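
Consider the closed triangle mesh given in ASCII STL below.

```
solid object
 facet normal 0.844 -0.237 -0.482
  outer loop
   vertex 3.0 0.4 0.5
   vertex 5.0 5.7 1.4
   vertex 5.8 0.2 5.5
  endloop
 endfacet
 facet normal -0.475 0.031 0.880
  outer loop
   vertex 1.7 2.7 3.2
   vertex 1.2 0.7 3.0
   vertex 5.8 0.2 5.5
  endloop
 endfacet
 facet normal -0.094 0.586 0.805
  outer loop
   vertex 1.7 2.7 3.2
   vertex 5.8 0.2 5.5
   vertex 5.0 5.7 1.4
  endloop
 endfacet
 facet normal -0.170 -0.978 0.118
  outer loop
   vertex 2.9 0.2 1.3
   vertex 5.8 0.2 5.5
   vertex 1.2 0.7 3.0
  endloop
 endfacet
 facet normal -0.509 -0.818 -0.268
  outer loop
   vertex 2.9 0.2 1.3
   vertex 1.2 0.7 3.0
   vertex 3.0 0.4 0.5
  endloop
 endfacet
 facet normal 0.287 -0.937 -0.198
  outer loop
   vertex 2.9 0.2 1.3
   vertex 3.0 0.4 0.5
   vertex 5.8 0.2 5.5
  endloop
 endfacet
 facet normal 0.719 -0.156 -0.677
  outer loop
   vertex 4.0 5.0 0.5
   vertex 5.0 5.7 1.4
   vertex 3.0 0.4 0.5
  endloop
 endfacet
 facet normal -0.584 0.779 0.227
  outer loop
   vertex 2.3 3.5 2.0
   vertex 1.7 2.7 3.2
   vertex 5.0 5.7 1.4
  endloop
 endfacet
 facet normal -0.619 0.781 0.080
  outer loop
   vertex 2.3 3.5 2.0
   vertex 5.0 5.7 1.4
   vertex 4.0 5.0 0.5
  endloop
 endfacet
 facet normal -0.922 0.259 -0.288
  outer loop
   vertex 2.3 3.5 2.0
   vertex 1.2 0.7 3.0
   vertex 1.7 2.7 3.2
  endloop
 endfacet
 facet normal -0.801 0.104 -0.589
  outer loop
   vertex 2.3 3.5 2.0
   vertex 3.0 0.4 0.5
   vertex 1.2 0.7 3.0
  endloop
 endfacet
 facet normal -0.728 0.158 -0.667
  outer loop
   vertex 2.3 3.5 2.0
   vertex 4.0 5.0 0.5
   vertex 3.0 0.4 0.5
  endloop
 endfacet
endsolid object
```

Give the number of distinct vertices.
8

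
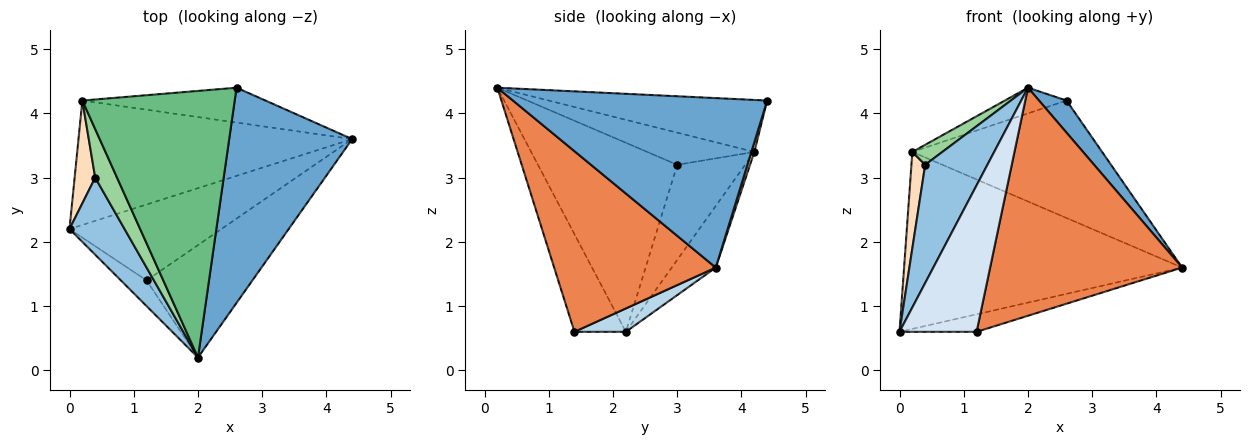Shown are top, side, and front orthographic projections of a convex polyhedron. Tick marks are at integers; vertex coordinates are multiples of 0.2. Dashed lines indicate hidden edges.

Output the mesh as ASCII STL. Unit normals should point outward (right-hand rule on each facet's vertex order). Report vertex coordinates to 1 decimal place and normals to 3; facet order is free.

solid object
 facet normal 0.806 -0.087 0.585
  outer loop
   vertex 2.6 4.4 4.2
   vertex 2.0 0.2 4.4
   vertex 4.4 3.6 1.6
  endloop
 endfacet
 facet normal -0.882 -0.394 0.257
  outer loop
   vertex 0.4 3.0 3.2
   vertex 0.0 2.2 0.6
   vertex 2.0 0.2 4.4
  endloop
 endfacet
 facet normal 0.148 0.222 -0.964
  outer loop
   vertex 1.2 1.4 0.6
   vertex 0.0 2.2 0.6
   vertex 4.4 3.6 1.6
  endloop
 endfacet
 facet normal -0.549 -0.823 -0.144
  outer loop
   vertex 1.2 1.4 0.6
   vertex 2.0 0.2 4.4
   vertex 0.0 2.2 0.6
  endloop
 endfacet
 facet normal 0.602 -0.716 -0.353
  outer loop
   vertex 1.2 1.4 0.6
   vertex 4.4 3.6 1.6
   vertex 2.0 0.2 4.4
  endloop
 endfacet
 facet normal -0.129 0.811 -0.570
  outer loop
   vertex 0.2 4.2 3.4
   vertex 4.4 3.6 1.6
   vertex 0.0 2.2 0.6
  endloop
 endfacet
 facet normal 0.015 0.959 -0.285
  outer loop
   vertex 0.2 4.2 3.4
   vertex 2.6 4.4 4.2
   vertex 4.4 3.6 1.6
  endloop
 endfacet
 facet normal -0.959 -0.194 0.207
  outer loop
   vertex 0.2 4.2 3.4
   vertex 0.0 2.2 0.6
   vertex 0.4 3.0 3.2
  endloop
 endfacet
 facet normal -0.322 0.091 0.942
  outer loop
   vertex 0.2 4.2 3.4
   vertex 2.0 0.2 4.4
   vertex 2.6 4.4 4.2
  endloop
 endfacet
 facet normal -0.806 -0.226 0.548
  outer loop
   vertex 0.2 4.2 3.4
   vertex 0.4 3.0 3.2
   vertex 2.0 0.2 4.4
  endloop
 endfacet
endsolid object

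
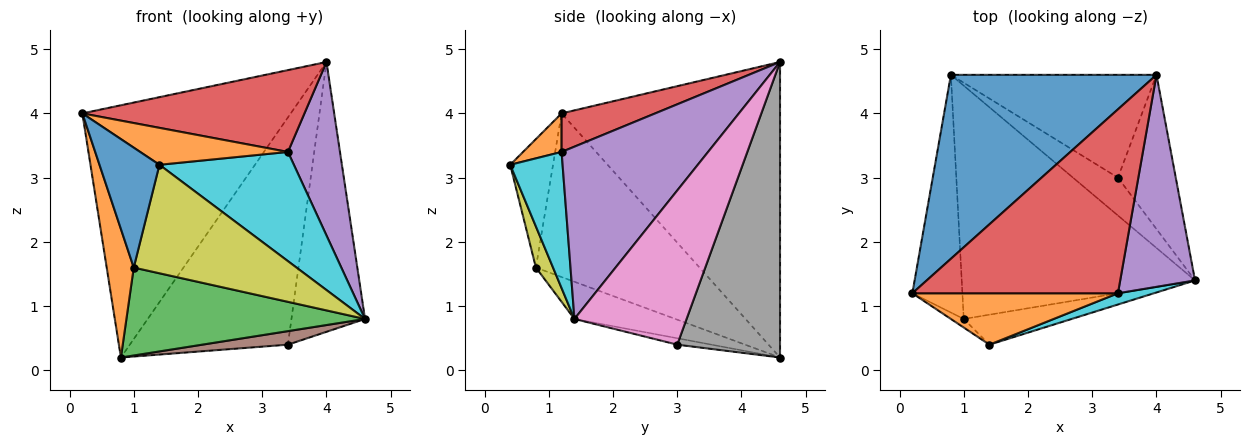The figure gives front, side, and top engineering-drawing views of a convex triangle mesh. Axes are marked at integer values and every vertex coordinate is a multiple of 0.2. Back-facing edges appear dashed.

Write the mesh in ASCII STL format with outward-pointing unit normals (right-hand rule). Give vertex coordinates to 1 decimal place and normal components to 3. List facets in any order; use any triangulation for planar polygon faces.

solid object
 facet normal -0.646 0.617 0.450
  outer loop
   vertex 4.0 4.6 4.8
   vertex 0.8 4.6 0.2
   vertex 0.2 1.2 4.0
  endloop
 endfacet
 facet normal -0.945 -0.156 -0.289
  outer loop
   vertex 1.0 0.8 1.6
   vertex 0.2 1.2 4.0
   vertex 0.8 4.6 0.2
  endloop
 endfacet
 facet normal -0.148 -0.349 -0.926
  outer loop
   vertex 1.0 0.8 1.6
   vertex 0.8 4.6 0.2
   vertex 4.6 1.4 0.8
  endloop
 endfacet
 facet normal 0.169 -0.401 0.901
  outer loop
   vertex 3.4 1.2 3.4
   vertex 4.0 4.6 4.8
   vertex 0.2 1.2 4.0
  endloop
 endfacet
 facet normal 0.872 -0.310 0.379
  outer loop
   vertex 3.4 1.2 3.4
   vertex 4.6 1.4 0.8
   vertex 4.0 4.6 4.8
  endloop
 endfacet
 facet normal -0.133 -0.333 -0.933
  outer loop
   vertex 3.4 3.0 0.4
   vertex 4.6 1.4 0.8
   vertex 0.8 4.6 0.2
  endloop
 endfacet
 facet normal 0.798 0.524 -0.299
  outer loop
   vertex 3.4 3.0 0.4
   vertex 4.0 4.6 4.8
   vertex 4.6 1.4 0.8
  endloop
 endfacet
 facet normal 0.510 0.784 -0.355
  outer loop
   vertex 3.4 3.0 0.4
   vertex 0.8 4.6 0.2
   vertex 4.0 4.6 4.8
  endloop
 endfacet
 facet normal 0.101 -0.959 -0.265
  outer loop
   vertex 1.4 0.4 3.2
   vertex 1.0 0.8 1.6
   vertex 4.6 1.4 0.8
  endloop
 endfacet
 facet normal 0.361 -0.927 0.095
  outer loop
   vertex 1.4 0.4 3.2
   vertex 4.6 1.4 0.8
   vertex 3.4 1.2 3.4
  endloop
 endfacet
 facet normal -0.580 -0.812 -0.058
  outer loop
   vertex 1.4 0.4 3.2
   vertex 0.2 1.2 4.0
   vertex 1.0 0.8 1.6
  endloop
 endfacet
 facet normal 0.151 -0.577 0.803
  outer loop
   vertex 1.4 0.4 3.2
   vertex 3.4 1.2 3.4
   vertex 0.2 1.2 4.0
  endloop
 endfacet
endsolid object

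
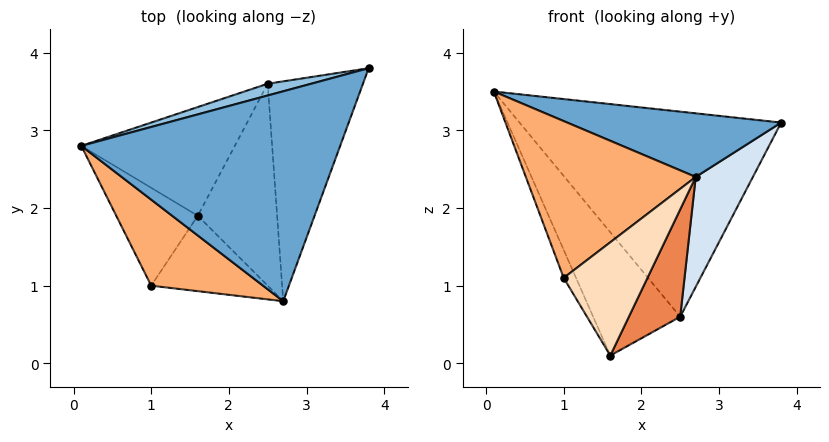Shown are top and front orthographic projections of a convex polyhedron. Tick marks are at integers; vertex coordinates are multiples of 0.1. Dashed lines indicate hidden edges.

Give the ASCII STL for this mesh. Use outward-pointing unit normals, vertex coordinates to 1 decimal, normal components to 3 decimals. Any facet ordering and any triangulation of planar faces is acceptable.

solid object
 facet normal 0.179 -0.285 0.942
  outer loop
   vertex 2.7 0.8 2.4
   vertex 3.8 3.8 3.1
   vertex 0.1 2.8 3.5
  endloop
 endfacet
 facet normal -0.255 0.965 0.055
  outer loop
   vertex 2.5 3.6 0.6
   vertex 0.1 2.8 3.5
   vertex 3.8 3.8 3.1
  endloop
 endfacet
 facet normal -0.724 0.517 -0.456
  outer loop
   vertex 2.5 3.6 0.6
   vertex 1.6 1.9 0.1
   vertex 0.1 2.8 3.5
  endloop
 endfacet
 facet normal 0.873 -0.218 -0.436
  outer loop
   vertex 2.5 3.6 0.6
   vertex 3.8 3.8 3.1
   vertex 2.7 0.8 2.4
  endloop
 endfacet
 facet normal 0.809 -0.276 -0.519
  outer loop
   vertex 2.5 3.6 0.6
   vertex 2.7 0.8 2.4
   vertex 1.6 1.9 0.1
  endloop
 endfacet
 facet normal -0.426 -0.793 0.435
  outer loop
   vertex 1.0 1.0 1.1
   vertex 2.7 0.8 2.4
   vertex 0.1 2.8 3.5
  endloop
 endfacet
 facet normal -0.896 0.122 -0.428
  outer loop
   vertex 1.0 1.0 1.1
   vertex 0.1 2.8 3.5
   vertex 1.6 1.9 0.1
  endloop
 endfacet
 facet normal 0.310 -0.792 -0.527
  outer loop
   vertex 1.0 1.0 1.1
   vertex 1.6 1.9 0.1
   vertex 2.7 0.8 2.4
  endloop
 endfacet
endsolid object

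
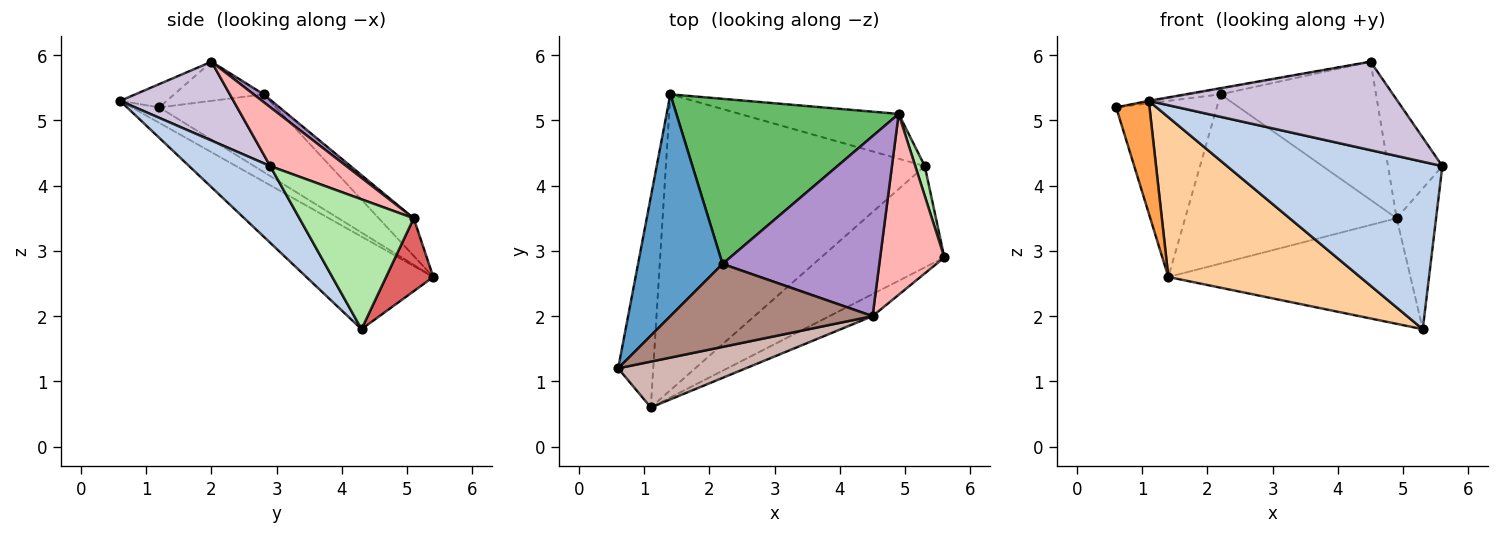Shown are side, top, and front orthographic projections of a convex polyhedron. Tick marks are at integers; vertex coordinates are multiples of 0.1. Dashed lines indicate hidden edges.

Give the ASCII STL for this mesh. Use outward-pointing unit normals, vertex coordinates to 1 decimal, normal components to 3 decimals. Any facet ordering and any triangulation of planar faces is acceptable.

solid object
 facet normal -0.584 0.505 0.636
  outer loop
   vertex 2.2 2.8 5.4
   vertex 1.4 5.4 2.6
   vertex 0.6 1.2 5.2
  endloop
 endfacet
 facet normal 0.307 -0.814 -0.493
  outer loop
   vertex 1.1 0.6 5.3
   vertex 5.3 4.3 1.8
   vertex 5.6 2.9 4.3
  endloop
 endfacet
 facet normal -0.363 -0.439 -0.822
  outer loop
   vertex 1.1 0.6 5.3
   vertex 0.6 1.2 5.2
   vertex 1.4 5.4 2.6
  endloop
 endfacet
 facet normal -0.300 -0.453 -0.839
  outer loop
   vertex 1.1 0.6 5.3
   vertex 1.4 5.4 2.6
   vertex 5.3 4.3 1.8
  endloop
 endfacet
 facet normal -0.117 0.711 0.694
  outer loop
   vertex 4.9 5.1 3.5
   vertex 1.4 5.4 2.6
   vertex 2.2 2.8 5.4
  endloop
 endfacet
 facet normal 0.943 0.325 0.069
  outer loop
   vertex 4.9 5.1 3.5
   vertex 5.6 2.9 4.3
   vertex 5.3 4.3 1.8
  endloop
 endfacet
 facet normal 0.177 0.906 -0.385
  outer loop
   vertex 4.9 5.1 3.5
   vertex 5.3 4.3 1.8
   vertex 1.4 5.4 2.6
  endloop
 endfacet
 facet normal 0.609 0.435 0.663
  outer loop
   vertex 4.5 2.0 5.9
   vertex 5.6 2.9 4.3
   vertex 4.9 5.1 3.5
  endloop
 endfacet
 facet normal 0.039 0.609 0.793
  outer loop
   vertex 4.5 2.0 5.9
   vertex 4.9 5.1 3.5
   vertex 2.2 2.8 5.4
  endloop
 endfacet
 facet normal 0.404 -0.887 -0.221
  outer loop
   vertex 4.5 2.0 5.9
   vertex 1.1 0.6 5.3
   vertex 5.6 2.9 4.3
  endloop
 endfacet
 facet normal -0.190 0.067 0.980
  outer loop
   vertex 4.5 2.0 5.9
   vertex 2.2 2.8 5.4
   vertex 0.6 1.2 5.2
  endloop
 endfacet
 facet normal -0.179 0.014 0.984
  outer loop
   vertex 4.5 2.0 5.9
   vertex 0.6 1.2 5.2
   vertex 1.1 0.6 5.3
  endloop
 endfacet
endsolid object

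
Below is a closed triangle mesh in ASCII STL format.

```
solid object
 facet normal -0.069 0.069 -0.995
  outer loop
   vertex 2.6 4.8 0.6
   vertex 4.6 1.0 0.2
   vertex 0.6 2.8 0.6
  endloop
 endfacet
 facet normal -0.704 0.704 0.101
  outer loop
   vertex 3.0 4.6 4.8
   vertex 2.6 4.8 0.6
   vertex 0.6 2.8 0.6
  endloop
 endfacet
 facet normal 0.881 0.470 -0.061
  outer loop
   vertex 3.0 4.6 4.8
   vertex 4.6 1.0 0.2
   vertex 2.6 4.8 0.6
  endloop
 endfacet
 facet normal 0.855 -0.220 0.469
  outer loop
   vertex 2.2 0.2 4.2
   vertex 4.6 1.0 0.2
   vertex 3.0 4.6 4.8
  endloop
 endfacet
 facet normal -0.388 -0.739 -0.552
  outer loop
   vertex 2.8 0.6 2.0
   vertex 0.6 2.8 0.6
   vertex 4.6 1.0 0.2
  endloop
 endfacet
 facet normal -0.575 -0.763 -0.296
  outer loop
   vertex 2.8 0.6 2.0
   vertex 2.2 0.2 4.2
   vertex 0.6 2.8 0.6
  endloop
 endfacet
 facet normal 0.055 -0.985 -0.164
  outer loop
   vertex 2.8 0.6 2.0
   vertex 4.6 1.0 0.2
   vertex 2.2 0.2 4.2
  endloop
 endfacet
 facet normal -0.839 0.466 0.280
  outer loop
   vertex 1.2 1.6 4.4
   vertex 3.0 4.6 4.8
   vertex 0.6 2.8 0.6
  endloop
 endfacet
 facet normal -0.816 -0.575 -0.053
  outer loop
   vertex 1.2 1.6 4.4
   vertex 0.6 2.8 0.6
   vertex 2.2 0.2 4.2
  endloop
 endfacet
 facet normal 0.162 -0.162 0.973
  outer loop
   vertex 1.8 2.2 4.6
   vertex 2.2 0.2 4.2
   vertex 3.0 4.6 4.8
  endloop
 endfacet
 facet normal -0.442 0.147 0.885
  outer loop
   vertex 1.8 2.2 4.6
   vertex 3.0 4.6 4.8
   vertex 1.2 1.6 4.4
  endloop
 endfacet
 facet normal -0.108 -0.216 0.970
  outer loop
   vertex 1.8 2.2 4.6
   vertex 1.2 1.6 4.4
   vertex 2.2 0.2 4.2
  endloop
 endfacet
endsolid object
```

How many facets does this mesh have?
12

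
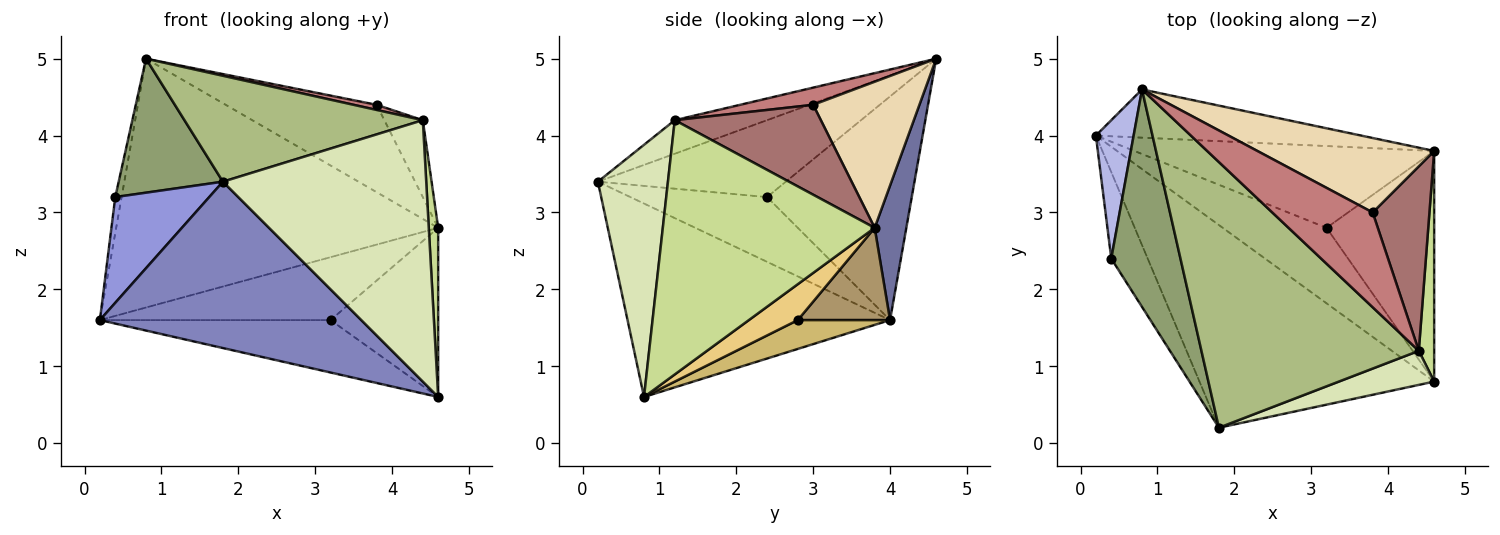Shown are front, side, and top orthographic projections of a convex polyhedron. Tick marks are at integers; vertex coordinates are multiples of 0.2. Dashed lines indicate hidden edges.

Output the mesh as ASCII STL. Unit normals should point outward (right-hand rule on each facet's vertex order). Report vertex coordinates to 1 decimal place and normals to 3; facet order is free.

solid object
 facet normal 0.096 0.977 -0.189
  outer loop
   vertex 0.8 4.6 5.0
   vertex 4.6 3.8 2.8
   vertex 0.2 4.0 1.6
  endloop
 endfacet
 facet normal -0.537 -0.535 -0.652
  outer loop
   vertex 4.6 0.8 0.6
   vertex 1.8 0.2 3.4
   vertex 0.2 4.0 1.6
  endloop
 endfacet
 facet normal -0.748 -0.514 -0.421
  outer loop
   vertex 0.4 2.4 3.2
   vertex 0.2 4.0 1.6
   vertex 1.8 0.2 3.4
  endloop
 endfacet
 facet normal -0.985 0.043 0.166
  outer loop
   vertex 0.4 2.4 3.2
   vertex 0.8 4.6 5.0
   vertex 0.2 4.0 1.6
  endloop
 endfacet
 facet normal -0.687 -0.381 0.618
  outer loop
   vertex 0.4 2.4 3.2
   vertex 1.8 0.2 3.4
   vertex 0.8 4.6 5.0
  endloop
 endfacet
 facet normal -0.142 -0.367 0.919
  outer loop
   vertex 4.4 1.2 4.2
   vertex 0.8 4.6 5.0
   vertex 1.8 0.2 3.4
  endloop
 endfacet
 facet normal 0.997 -0.044 0.060
  outer loop
   vertex 4.4 1.2 4.2
   vertex 4.6 0.8 0.6
   vertex 4.6 3.8 2.8
  endloop
 endfacet
 facet normal 0.323 -0.938 0.122
  outer loop
   vertex 4.4 1.2 4.2
   vertex 1.8 0.2 3.4
   vertex 4.6 0.8 0.6
  endloop
 endfacet
 facet normal 0.237 0.592 -0.770
  outer loop
   vertex 3.2 2.8 1.6
   vertex 0.2 4.0 1.6
   vertex 4.6 3.8 2.8
  endloop
 endfacet
 facet normal 0.222 0.556 -0.801
  outer loop
   vertex 3.2 2.8 1.6
   vertex 4.6 0.8 0.6
   vertex 0.2 4.0 1.6
  endloop
 endfacet
 facet normal 0.260 0.571 -0.779
  outer loop
   vertex 3.2 2.8 1.6
   vertex 4.6 3.8 2.8
   vertex 4.6 0.8 0.6
  endloop
 endfacet
 facet normal 0.472 0.671 0.572
  outer loop
   vertex 3.8 3.0 4.4
   vertex 4.6 3.8 2.8
   vertex 0.8 4.6 5.0
  endloop
 endfacet
 facet normal 0.825 0.217 0.521
  outer loop
   vertex 3.8 3.0 4.4
   vertex 4.4 1.2 4.2
   vertex 4.6 3.8 2.8
  endloop
 endfacet
 facet normal 0.168 -0.053 0.984
  outer loop
   vertex 3.8 3.0 4.4
   vertex 0.8 4.6 5.0
   vertex 4.4 1.2 4.2
  endloop
 endfacet
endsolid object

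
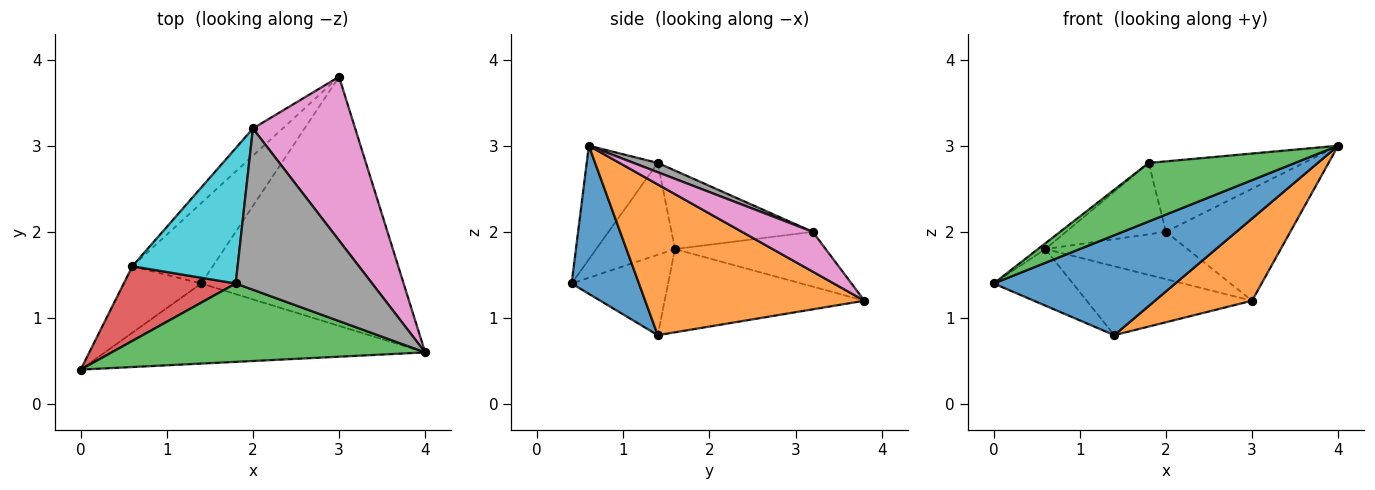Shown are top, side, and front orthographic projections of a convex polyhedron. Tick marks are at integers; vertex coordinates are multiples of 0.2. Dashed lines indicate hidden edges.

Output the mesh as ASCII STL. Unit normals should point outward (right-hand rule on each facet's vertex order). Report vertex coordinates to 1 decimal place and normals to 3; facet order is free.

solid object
 facet normal 0.278 -0.749 -0.601
  outer loop
   vertex 1.4 1.4 0.8
   vertex 4.0 0.6 3.0
   vertex 0.0 0.4 1.4
  endloop
 endfacet
 facet normal 0.577 -0.256 -0.775
  outer loop
   vertex 1.4 1.4 0.8
   vertex 3.0 3.8 1.2
   vertex 4.0 0.6 3.0
  endloop
 endfacet
 facet normal -0.279 -0.575 0.769
  outer loop
   vertex 1.8 1.4 2.8
   vertex 0.0 0.4 1.4
   vertex 4.0 0.6 3.0
  endloop
 endfacet
 facet normal -0.633 0.059 0.772
  outer loop
   vertex 0.6 1.6 1.8
   vertex 0.0 0.4 1.4
   vertex 1.8 1.4 2.8
  endloop
 endfacet
 facet normal -0.620 0.509 -0.597
  outer loop
   vertex 0.6 1.6 1.8
   vertex 1.4 1.4 0.8
   vertex 0.0 0.4 1.4
  endloop
 endfacet
 facet normal -0.618 0.512 -0.597
  outer loop
   vertex 0.6 1.6 1.8
   vertex 3.0 3.8 1.2
   vertex 1.4 1.4 0.8
  endloop
 endfacet
 facet normal 0.306 0.538 0.786
  outer loop
   vertex 2.0 3.2 2.0
   vertex 4.0 0.6 3.0
   vertex 3.0 3.8 1.2
  endloop
 endfacet
 facet normal 0.062 0.400 0.915
  outer loop
   vertex 2.0 3.2 2.0
   vertex 1.8 1.4 2.8
   vertex 4.0 0.6 3.0
  endloop
 endfacet
 facet normal -0.677 0.638 -0.367
  outer loop
   vertex 2.0 3.2 2.0
   vertex 3.0 3.8 1.2
   vertex 0.6 1.6 1.8
  endloop
 endfacet
 facet normal -0.550 0.389 0.738
  outer loop
   vertex 2.0 3.2 2.0
   vertex 0.6 1.6 1.8
   vertex 1.8 1.4 2.8
  endloop
 endfacet
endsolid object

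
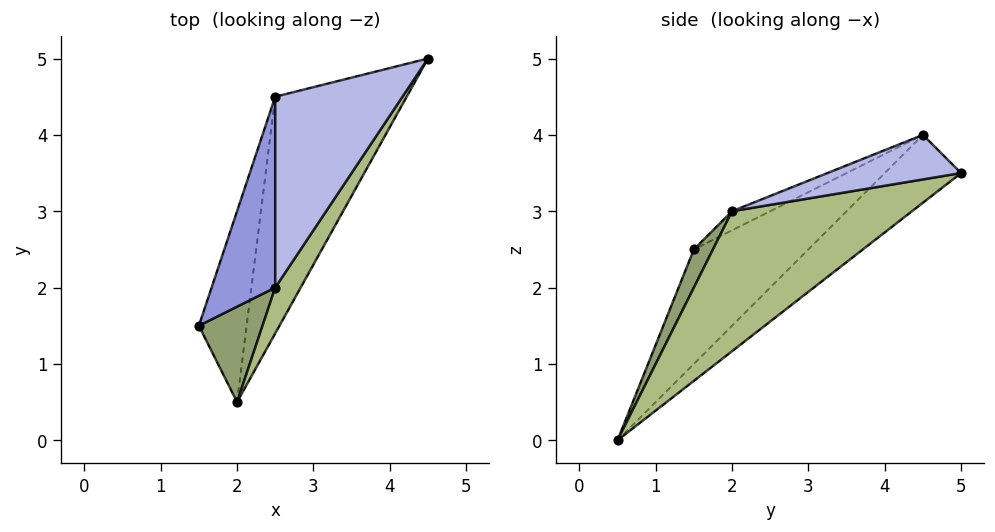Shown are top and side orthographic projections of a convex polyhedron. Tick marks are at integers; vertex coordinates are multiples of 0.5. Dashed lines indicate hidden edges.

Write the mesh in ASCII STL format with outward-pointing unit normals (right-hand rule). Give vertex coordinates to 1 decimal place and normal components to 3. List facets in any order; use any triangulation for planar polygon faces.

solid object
 facet normal -0.826 0.447 -0.344
  outer loop
   vertex 2.0 0.5 0.0
   vertex 1.5 1.5 2.5
   vertex 2.5 4.5 4.0
  endloop
 endfacet
 facet normal -0.333 0.687 -0.646
  outer loop
   vertex 2.0 0.5 0.0
   vertex 2.5 4.5 4.0
   vertex 4.5 5.0 3.5
  endloop
 endfacet
 facet normal -0.268 -0.358 0.894
  outer loop
   vertex 2.5 2.0 3.0
   vertex 2.5 4.5 4.0
   vertex 1.5 1.5 2.5
  endloop
 endfacet
 facet normal 0.309 -0.353 0.883
  outer loop
   vertex 2.5 2.0 3.0
   vertex 4.5 5.0 3.5
   vertex 2.5 4.5 4.0
  endloop
 endfacet
 facet normal 0.241 -0.884 0.402
  outer loop
   vertex 2.5 2.0 3.0
   vertex 1.5 1.5 2.5
   vertex 2.0 0.5 0.0
  endloop
 endfacet
 facet normal 0.811 -0.566 0.148
  outer loop
   vertex 2.5 2.0 3.0
   vertex 2.0 0.5 0.0
   vertex 4.5 5.0 3.5
  endloop
 endfacet
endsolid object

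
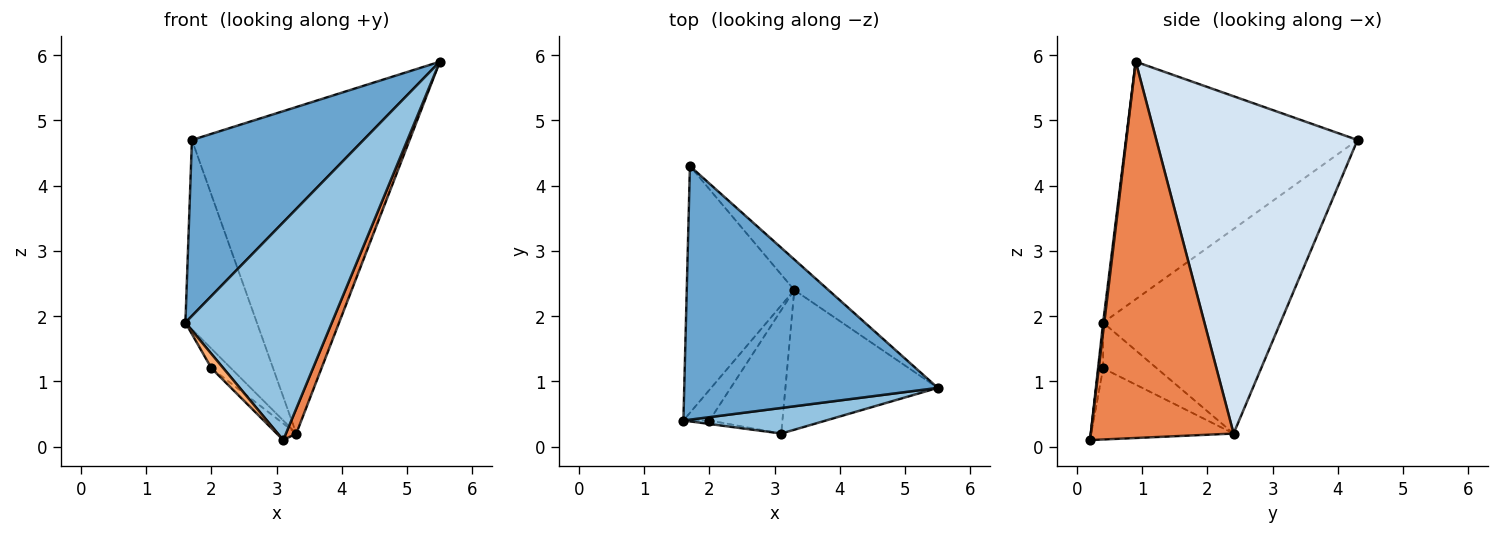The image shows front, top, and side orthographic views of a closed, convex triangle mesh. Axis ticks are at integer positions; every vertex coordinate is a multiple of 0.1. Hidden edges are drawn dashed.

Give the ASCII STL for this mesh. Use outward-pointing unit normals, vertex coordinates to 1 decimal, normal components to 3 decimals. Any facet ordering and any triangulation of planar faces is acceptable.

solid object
 facet normal -0.610 -0.452 0.651
  outer loop
   vertex 1.7 4.3 4.7
   vertex 1.6 0.4 1.9
   vertex 5.5 0.9 5.9
  endloop
 endfacet
 facet normal 0.008 -0.993 0.117
  outer loop
   vertex 3.1 0.2 0.1
   vertex 5.5 0.9 5.9
   vertex 1.6 0.4 1.9
  endloop
 endfacet
 facet normal -0.834 0.336 -0.438
  outer loop
   vertex 3.3 2.4 0.2
   vertex 1.6 0.4 1.9
   vertex 1.7 4.3 4.7
  endloop
 endfacet
 facet normal 0.677 0.733 -0.069
  outer loop
   vertex 3.3 2.4 0.2
   vertex 1.7 4.3 4.7
   vertex 5.5 0.9 5.9
  endloop
 endfacet
 facet normal 0.925 -0.067 -0.375
  outer loop
   vertex 3.3 2.4 0.2
   vertex 5.5 0.9 5.9
   vertex 3.1 0.2 0.1
  endloop
 endfacet
 facet normal -0.381 -0.898 -0.218
  outer loop
   vertex 2.0 0.4 1.2
   vertex 3.1 0.2 0.1
   vertex 1.6 0.4 1.9
  endloop
 endfacet
 facet normal -0.828 0.302 -0.473
  outer loop
   vertex 2.0 0.4 1.2
   vertex 1.6 0.4 1.9
   vertex 3.3 2.4 0.2
  endloop
 endfacet
 facet normal -0.695 0.096 -0.713
  outer loop
   vertex 2.0 0.4 1.2
   vertex 3.3 2.4 0.2
   vertex 3.1 0.2 0.1
  endloop
 endfacet
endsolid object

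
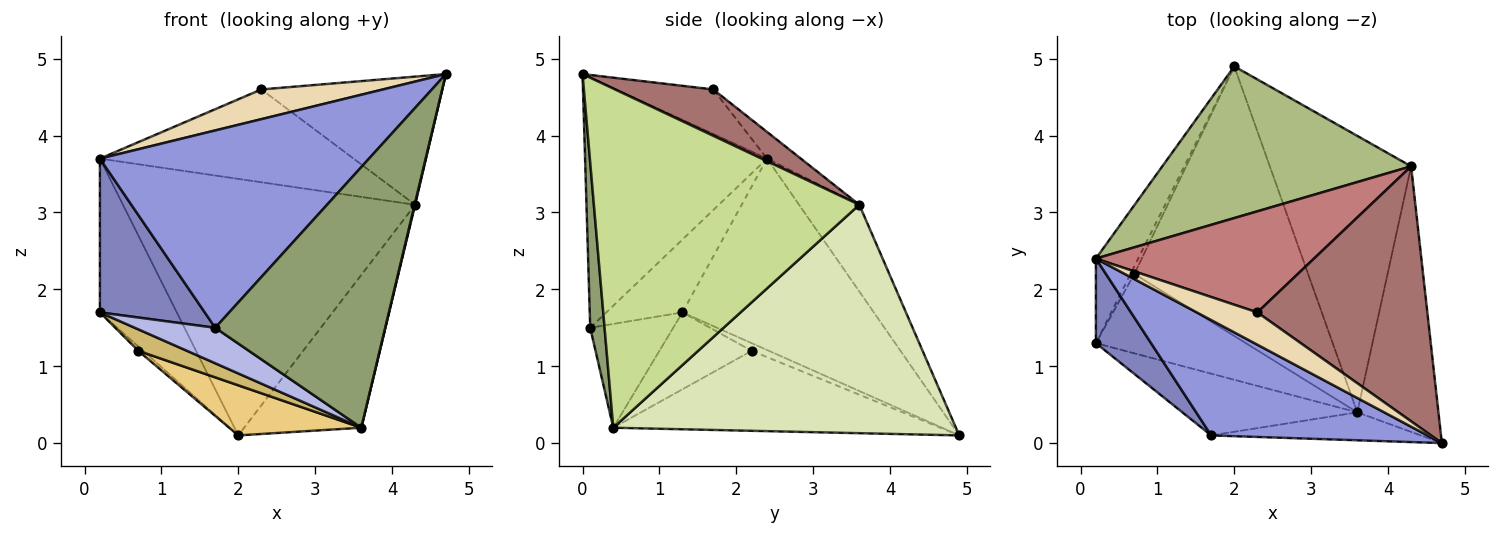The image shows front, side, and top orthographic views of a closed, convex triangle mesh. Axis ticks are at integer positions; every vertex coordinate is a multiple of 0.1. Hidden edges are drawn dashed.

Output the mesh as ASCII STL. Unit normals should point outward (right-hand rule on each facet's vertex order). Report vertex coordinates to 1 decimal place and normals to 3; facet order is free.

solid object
 facet normal -0.909 0.365 -0.201
  outer loop
   vertex 0.2 2.4 3.7
   vertex 2.0 4.9 0.1
   vertex 0.2 1.3 1.7
  endloop
 endfacet
 facet normal -0.537 -0.739 0.407
  outer loop
   vertex 0.2 2.4 3.7
   vertex 0.2 1.3 1.7
   vertex 1.7 0.1 1.5
  endloop
 endfacet
 facet normal -0.504 -0.746 0.436
  outer loop
   vertex 0.2 2.4 3.7
   vertex 1.7 0.1 1.5
   vertex 4.7 0.0 4.8
  endloop
 endfacet
 facet normal -0.457 -0.443 -0.771
  outer loop
   vertex 3.6 0.4 0.2
   vertex 1.7 0.1 1.5
   vertex 0.2 1.3 1.7
  endloop
 endfacet
 facet normal 0.084 -0.991 -0.106
  outer loop
   vertex 3.6 0.4 0.2
   vertex 4.7 0.0 4.8
   vertex 1.7 0.1 1.5
  endloop
 endfacet
 facet normal -0.175 0.848 0.501
  outer loop
   vertex 4.3 3.6 3.1
   vertex 2.0 4.9 0.1
   vertex 0.2 2.4 3.7
  endloop
 endfacet
 facet normal 0.973 -0.002 -0.233
  outer loop
   vertex 4.3 3.6 3.1
   vertex 4.7 0.0 4.8
   vertex 3.6 0.4 0.2
  endloop
 endfacet
 facet normal 0.817 0.279 -0.505
  outer loop
   vertex 4.3 3.6 3.1
   vertex 3.6 0.4 0.2
   vertex 2.0 4.9 0.1
  endloop
 endfacet
 facet normal -0.868 0.241 -0.434
  outer loop
   vertex 0.7 2.2 1.2
   vertex 0.2 1.3 1.7
   vertex 2.0 4.9 0.1
  endloop
 endfacet
 facet normal -0.444 -0.234 -0.865
  outer loop
   vertex 0.7 2.2 1.2
   vertex 3.6 0.4 0.2
   vertex 0.2 1.3 1.7
  endloop
 endfacet
 facet normal -0.412 -0.166 -0.896
  outer loop
   vertex 0.7 2.2 1.2
   vertex 2.0 4.9 0.1
   vertex 3.6 0.4 0.2
  endloop
 endfacet
 facet normal -0.476 -0.596 0.647
  outer loop
   vertex 2.3 1.7 4.6
   vertex 0.2 2.4 3.7
   vertex 4.7 0.0 4.8
  endloop
 endfacet
 facet normal 0.237 0.436 0.868
  outer loop
   vertex 2.3 1.7 4.6
   vertex 4.7 0.0 4.8
   vertex 4.3 3.6 3.1
  endloop
 endfacet
 facet normal -0.090 0.674 0.734
  outer loop
   vertex 2.3 1.7 4.6
   vertex 4.3 3.6 3.1
   vertex 0.2 2.4 3.7
  endloop
 endfacet
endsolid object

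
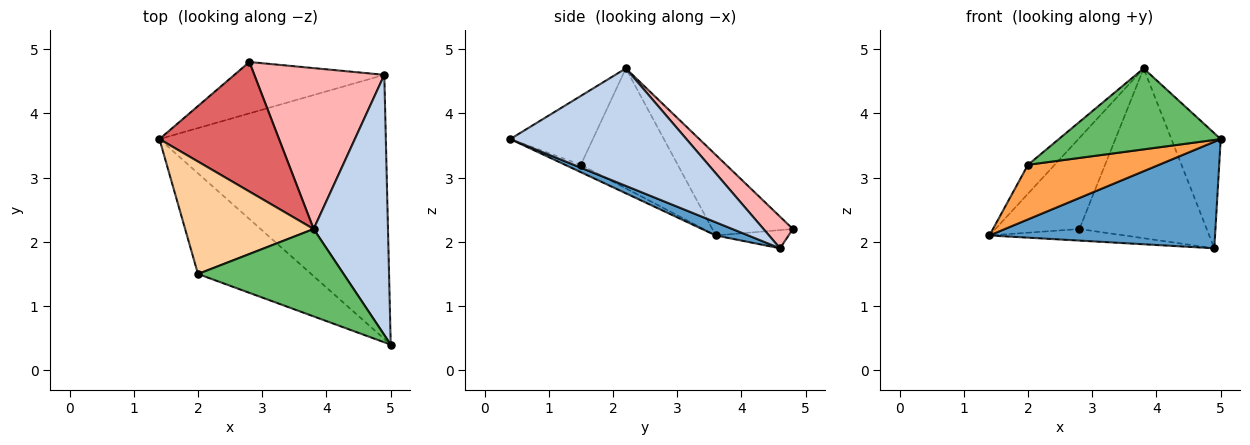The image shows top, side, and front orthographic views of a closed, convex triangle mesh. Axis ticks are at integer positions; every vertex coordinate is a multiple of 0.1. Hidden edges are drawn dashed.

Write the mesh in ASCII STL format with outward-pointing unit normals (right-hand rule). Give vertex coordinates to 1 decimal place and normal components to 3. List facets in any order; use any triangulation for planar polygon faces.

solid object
 facet normal 0.054 -0.374 -0.926
  outer loop
   vertex 4.9 4.6 1.9
   vertex 5.0 0.4 3.6
   vertex 1.4 3.6 2.1
  endloop
 endfacet
 facet normal 0.822 0.230 0.520
  outer loop
   vertex 3.8 2.2 4.7
   vertex 5.0 0.4 3.6
   vertex 4.9 4.6 1.9
  endloop
 endfacet
 facet normal -0.058 -0.476 -0.878
  outer loop
   vertex 2.0 1.5 3.2
   vertex 1.4 3.6 2.1
   vertex 5.0 0.4 3.6
  endloop
 endfacet
 facet normal -0.671 0.185 0.718
  outer loop
   vertex 2.0 1.5 3.2
   vertex 3.8 2.2 4.7
   vertex 1.4 3.6 2.1
  endloop
 endfacet
 facet normal -0.328 -0.642 0.693
  outer loop
   vertex 2.0 1.5 3.2
   vertex 5.0 0.4 3.6
   vertex 3.8 2.2 4.7
  endloop
 endfacet
 facet normal -0.118 0.218 -0.969
  outer loop
   vertex 2.8 4.8 2.2
   vertex 4.9 4.6 1.9
   vertex 1.4 3.6 2.1
  endloop
 endfacet
 facet normal -0.483 0.503 0.717
  outer loop
   vertex 2.8 4.8 2.2
   vertex 1.4 3.6 2.1
   vertex 3.8 2.2 4.7
  endloop
 endfacet
 facet normal 0.165 0.716 0.678
  outer loop
   vertex 2.8 4.8 2.2
   vertex 3.8 2.2 4.7
   vertex 4.9 4.6 1.9
  endloop
 endfacet
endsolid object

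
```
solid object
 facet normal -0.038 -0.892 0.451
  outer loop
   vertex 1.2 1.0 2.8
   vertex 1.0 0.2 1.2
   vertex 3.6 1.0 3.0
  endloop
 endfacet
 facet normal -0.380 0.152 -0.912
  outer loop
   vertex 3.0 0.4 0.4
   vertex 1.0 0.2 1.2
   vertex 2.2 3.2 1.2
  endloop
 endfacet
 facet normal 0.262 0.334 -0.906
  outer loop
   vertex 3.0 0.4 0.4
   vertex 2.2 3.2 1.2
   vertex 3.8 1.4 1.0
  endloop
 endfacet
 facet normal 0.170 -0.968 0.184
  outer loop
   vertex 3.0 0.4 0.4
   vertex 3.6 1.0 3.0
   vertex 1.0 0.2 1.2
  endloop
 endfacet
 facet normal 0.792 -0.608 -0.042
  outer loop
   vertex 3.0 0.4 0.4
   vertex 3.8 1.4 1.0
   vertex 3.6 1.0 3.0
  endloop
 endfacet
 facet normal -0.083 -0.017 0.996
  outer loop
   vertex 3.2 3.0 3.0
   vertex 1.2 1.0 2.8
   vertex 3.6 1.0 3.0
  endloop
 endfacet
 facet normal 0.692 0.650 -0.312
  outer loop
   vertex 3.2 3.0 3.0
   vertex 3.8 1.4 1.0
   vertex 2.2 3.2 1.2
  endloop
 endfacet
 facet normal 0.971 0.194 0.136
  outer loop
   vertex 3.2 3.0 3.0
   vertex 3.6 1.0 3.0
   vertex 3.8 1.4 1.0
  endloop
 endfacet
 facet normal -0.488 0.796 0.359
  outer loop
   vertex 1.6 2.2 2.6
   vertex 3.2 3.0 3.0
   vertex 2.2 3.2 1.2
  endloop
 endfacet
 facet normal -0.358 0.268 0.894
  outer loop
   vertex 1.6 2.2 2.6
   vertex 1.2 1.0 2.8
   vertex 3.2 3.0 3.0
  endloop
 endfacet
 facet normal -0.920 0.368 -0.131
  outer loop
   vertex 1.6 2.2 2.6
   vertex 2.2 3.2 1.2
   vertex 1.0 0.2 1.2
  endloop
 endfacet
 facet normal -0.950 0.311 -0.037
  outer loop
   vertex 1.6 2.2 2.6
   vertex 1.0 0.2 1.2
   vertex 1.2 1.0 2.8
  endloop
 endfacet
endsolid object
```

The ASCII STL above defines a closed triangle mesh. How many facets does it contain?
12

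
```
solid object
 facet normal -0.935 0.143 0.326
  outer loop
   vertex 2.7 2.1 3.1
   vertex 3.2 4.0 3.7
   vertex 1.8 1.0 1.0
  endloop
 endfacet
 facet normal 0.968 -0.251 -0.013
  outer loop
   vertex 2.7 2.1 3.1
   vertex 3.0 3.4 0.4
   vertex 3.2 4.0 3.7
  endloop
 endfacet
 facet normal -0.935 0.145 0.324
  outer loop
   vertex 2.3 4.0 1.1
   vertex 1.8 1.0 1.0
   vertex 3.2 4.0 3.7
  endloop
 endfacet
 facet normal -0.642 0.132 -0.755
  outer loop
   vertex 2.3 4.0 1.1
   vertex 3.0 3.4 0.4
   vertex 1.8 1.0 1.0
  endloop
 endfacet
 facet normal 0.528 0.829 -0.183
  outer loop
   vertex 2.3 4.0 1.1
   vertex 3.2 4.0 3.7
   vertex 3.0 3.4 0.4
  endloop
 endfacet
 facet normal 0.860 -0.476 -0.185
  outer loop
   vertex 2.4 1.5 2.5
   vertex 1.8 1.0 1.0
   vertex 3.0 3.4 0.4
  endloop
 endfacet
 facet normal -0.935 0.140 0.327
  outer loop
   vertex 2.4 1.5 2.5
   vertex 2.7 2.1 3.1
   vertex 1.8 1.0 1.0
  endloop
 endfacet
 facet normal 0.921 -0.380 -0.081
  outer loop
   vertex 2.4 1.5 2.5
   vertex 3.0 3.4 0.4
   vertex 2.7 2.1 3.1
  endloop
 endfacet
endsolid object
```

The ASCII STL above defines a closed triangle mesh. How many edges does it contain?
12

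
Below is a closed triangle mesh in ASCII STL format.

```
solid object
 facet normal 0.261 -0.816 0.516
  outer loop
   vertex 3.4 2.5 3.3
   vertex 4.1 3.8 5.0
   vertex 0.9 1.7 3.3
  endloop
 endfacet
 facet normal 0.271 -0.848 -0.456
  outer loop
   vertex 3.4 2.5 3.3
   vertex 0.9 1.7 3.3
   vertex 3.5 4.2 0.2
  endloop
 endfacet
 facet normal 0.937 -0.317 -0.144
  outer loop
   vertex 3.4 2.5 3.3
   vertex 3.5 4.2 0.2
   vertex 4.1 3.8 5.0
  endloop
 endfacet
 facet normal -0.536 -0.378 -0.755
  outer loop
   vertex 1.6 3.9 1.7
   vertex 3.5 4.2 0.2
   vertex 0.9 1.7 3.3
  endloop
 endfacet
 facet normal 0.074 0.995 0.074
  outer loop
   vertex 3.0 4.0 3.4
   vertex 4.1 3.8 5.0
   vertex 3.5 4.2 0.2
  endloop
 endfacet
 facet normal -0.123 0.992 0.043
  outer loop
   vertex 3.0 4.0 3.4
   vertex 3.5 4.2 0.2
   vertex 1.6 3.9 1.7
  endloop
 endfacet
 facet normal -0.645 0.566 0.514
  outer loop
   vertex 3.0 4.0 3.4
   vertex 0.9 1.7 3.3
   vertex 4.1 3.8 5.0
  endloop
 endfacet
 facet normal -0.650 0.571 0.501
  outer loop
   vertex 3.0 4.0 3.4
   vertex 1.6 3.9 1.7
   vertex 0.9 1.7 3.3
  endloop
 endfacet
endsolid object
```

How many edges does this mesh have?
12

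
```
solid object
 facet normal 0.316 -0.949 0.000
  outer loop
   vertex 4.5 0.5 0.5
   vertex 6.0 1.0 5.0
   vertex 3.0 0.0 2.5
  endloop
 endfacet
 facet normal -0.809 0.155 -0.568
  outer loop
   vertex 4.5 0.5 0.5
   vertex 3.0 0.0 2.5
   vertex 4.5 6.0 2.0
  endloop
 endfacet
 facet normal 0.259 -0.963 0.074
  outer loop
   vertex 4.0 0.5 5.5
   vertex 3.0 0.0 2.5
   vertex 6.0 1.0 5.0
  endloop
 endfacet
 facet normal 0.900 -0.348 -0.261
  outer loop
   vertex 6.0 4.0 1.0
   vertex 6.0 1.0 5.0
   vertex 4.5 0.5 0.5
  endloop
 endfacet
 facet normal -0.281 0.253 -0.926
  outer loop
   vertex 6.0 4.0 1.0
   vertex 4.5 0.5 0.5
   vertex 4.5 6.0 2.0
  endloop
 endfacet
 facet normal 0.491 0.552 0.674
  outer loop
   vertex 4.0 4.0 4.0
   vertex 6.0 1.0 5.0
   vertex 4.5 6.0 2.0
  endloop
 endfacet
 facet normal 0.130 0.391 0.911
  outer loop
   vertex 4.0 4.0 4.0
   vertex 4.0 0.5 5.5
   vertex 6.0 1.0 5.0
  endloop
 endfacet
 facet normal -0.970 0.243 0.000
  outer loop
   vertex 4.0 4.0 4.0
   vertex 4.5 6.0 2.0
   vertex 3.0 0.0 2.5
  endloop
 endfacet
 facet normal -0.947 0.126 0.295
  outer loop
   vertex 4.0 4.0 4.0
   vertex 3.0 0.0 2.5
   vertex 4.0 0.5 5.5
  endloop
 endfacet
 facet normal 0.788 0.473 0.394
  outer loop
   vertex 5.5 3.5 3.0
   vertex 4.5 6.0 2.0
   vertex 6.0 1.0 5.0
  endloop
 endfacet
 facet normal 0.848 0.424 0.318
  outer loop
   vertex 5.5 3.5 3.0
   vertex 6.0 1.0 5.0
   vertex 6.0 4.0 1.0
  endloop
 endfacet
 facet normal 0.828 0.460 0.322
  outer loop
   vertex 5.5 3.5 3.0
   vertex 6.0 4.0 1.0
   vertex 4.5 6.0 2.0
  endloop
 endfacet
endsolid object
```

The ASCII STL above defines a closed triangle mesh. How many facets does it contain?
12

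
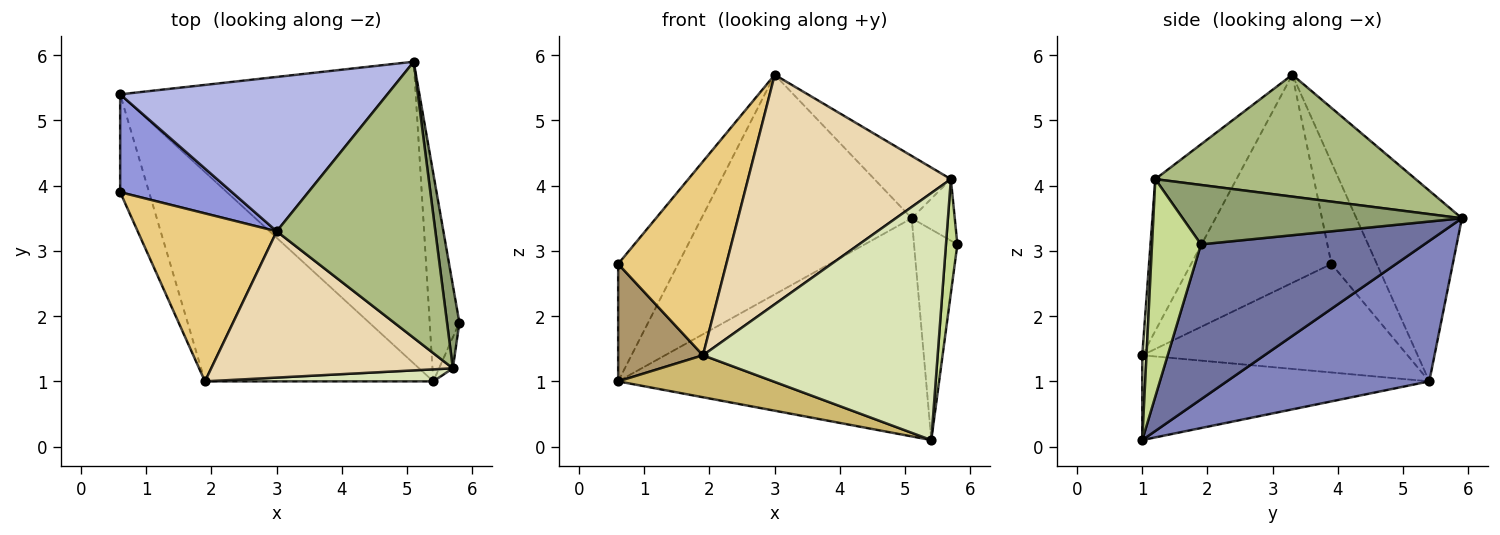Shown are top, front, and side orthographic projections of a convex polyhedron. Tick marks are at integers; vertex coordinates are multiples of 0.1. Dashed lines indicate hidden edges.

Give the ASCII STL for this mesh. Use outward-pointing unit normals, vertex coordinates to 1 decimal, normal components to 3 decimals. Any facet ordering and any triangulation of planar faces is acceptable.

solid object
 facet normal 0.965 0.187 -0.185
  outer loop
   vertex 5.4 1.0 0.1
   vertex 5.1 5.9 3.5
   vertex 5.8 1.9 3.1
  endloop
 endfacet
 facet normal 0.359 0.547 -0.756
  outer loop
   vertex 0.6 5.4 1.0
   vertex 5.1 5.9 3.5
   vertex 5.4 1.0 0.1
  endloop
 endfacet
 facet normal -0.503 0.664 0.553
  outer loop
   vertex 0.6 5.4 1.0
   vertex 0.6 3.9 2.8
   vertex 3.0 3.3 5.7
  endloop
 endfacet
 facet normal -0.380 0.757 0.532
  outer loop
   vertex 0.6 5.4 1.0
   vertex 3.0 3.3 5.7
   vertex 5.1 5.9 3.5
  endloop
 endfacet
 facet normal 0.968 0.149 0.201
  outer loop
   vertex 5.7 1.2 4.1
   vertex 5.8 1.9 3.1
   vertex 5.1 5.9 3.5
  endloop
 endfacet
 facet normal 0.600 0.176 0.781
  outer loop
   vertex 5.7 1.2 4.1
   vertex 5.1 5.9 3.5
   vertex 3.0 3.3 5.7
  endloop
 endfacet
 facet normal 0.972 -0.227 -0.062
  outer loop
   vertex 5.7 1.2 4.1
   vertex 5.4 1.0 0.1
   vertex 5.8 1.9 3.1
  endloop
 endfacet
 facet normal 0.018 -0.999 0.049
  outer loop
   vertex 1.9 1.0 1.4
   vertex 5.4 1.0 0.1
   vertex 5.7 1.2 4.1
  endloop
 endfacet
 facet normal -0.923 -0.295 -0.246
  outer loop
   vertex 1.9 1.0 1.4
   vertex 0.6 3.9 2.8
   vertex 0.6 5.4 1.0
  endloop
 endfacet
 facet normal -0.342 -0.185 -0.921
  outer loop
   vertex 1.9 1.0 1.4
   vertex 0.6 5.4 1.0
   vertex 5.4 1.0 0.1
  endloop
 endfacet
 facet normal -0.700 -0.540 0.468
  outer loop
   vertex 1.9 1.0 1.4
   vertex 3.0 3.3 5.7
   vertex 0.6 3.9 2.8
  endloop
 endfacet
 facet normal -0.320 -0.799 0.509
  outer loop
   vertex 1.9 1.0 1.4
   vertex 5.7 1.2 4.1
   vertex 3.0 3.3 5.7
  endloop
 endfacet
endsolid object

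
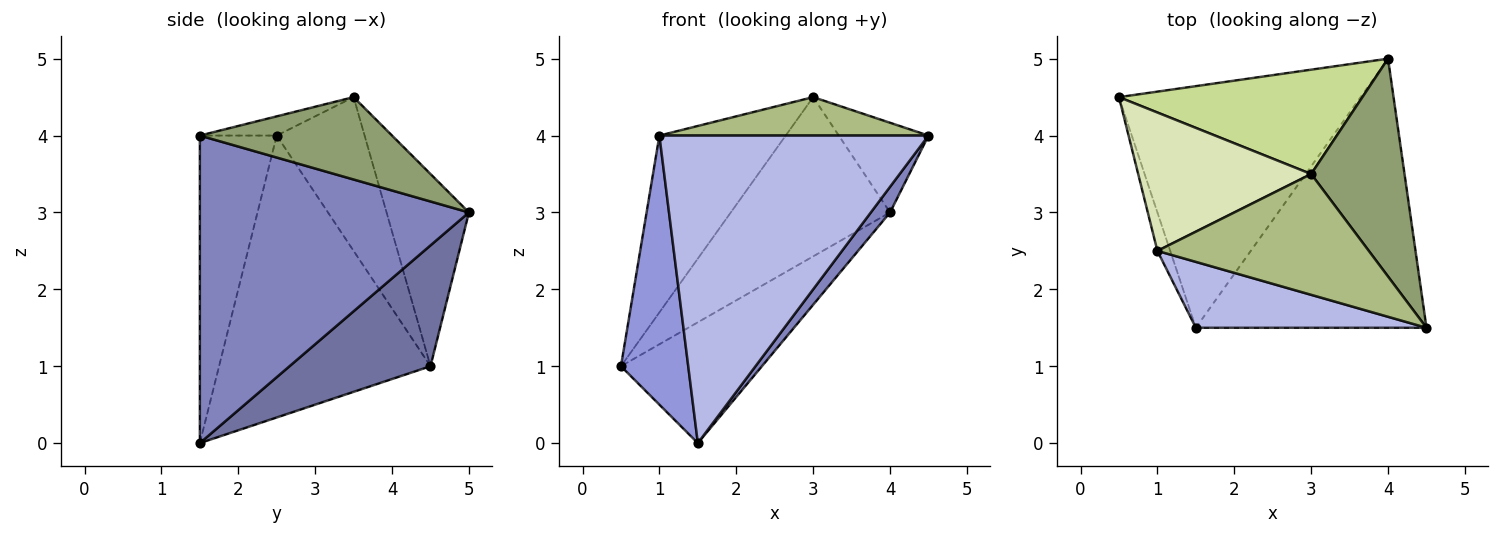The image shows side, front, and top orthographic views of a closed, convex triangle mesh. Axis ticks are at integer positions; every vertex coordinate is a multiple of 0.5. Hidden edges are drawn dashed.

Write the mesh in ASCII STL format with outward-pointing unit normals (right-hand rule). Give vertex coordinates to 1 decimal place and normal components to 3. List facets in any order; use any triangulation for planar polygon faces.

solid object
 facet normal 0.408 0.408 -0.816
  outer loop
   vertex 1.5 1.5 0.0
   vertex 0.5 4.5 1.0
   vertex 4.0 5.0 3.0
  endloop
 endfacet
 facet normal 0.799 -0.057 -0.599
  outer loop
   vertex 1.5 1.5 0.0
   vertex 4.0 5.0 3.0
   vertex 4.5 1.5 4.0
  endloop
 endfacet
 facet normal -0.952 -0.303 -0.043
  outer loop
   vertex 1.0 2.5 4.0
   vertex 0.5 4.5 1.0
   vertex 1.5 1.5 0.0
  endloop
 endfacet
 facet normal -0.269 -0.942 0.202
  outer loop
   vertex 1.0 2.5 4.0
   vertex 1.5 1.5 0.0
   vertex 4.5 1.5 4.0
  endloop
 endfacet
 facet normal 0.632 0.295 0.716
  outer loop
   vertex 3.0 3.5 4.5
   vertex 4.5 1.5 4.0
   vertex 4.0 5.0 3.0
  endloop
 endfacet
 facet normal -0.086 -0.302 0.949
  outer loop
   vertex 3.0 3.5 4.5
   vertex 1.0 2.5 4.0
   vertex 4.5 1.5 4.0
  endloop
 endfacet
 facet normal -0.397 0.768 0.503
  outer loop
   vertex 3.0 3.5 4.5
   vertex 4.0 5.0 3.0
   vertex 0.5 4.5 1.0
  endloop
 endfacet
 facet normal -0.480 0.691 0.541
  outer loop
   vertex 3.0 3.5 4.5
   vertex 0.5 4.5 1.0
   vertex 1.0 2.5 4.0
  endloop
 endfacet
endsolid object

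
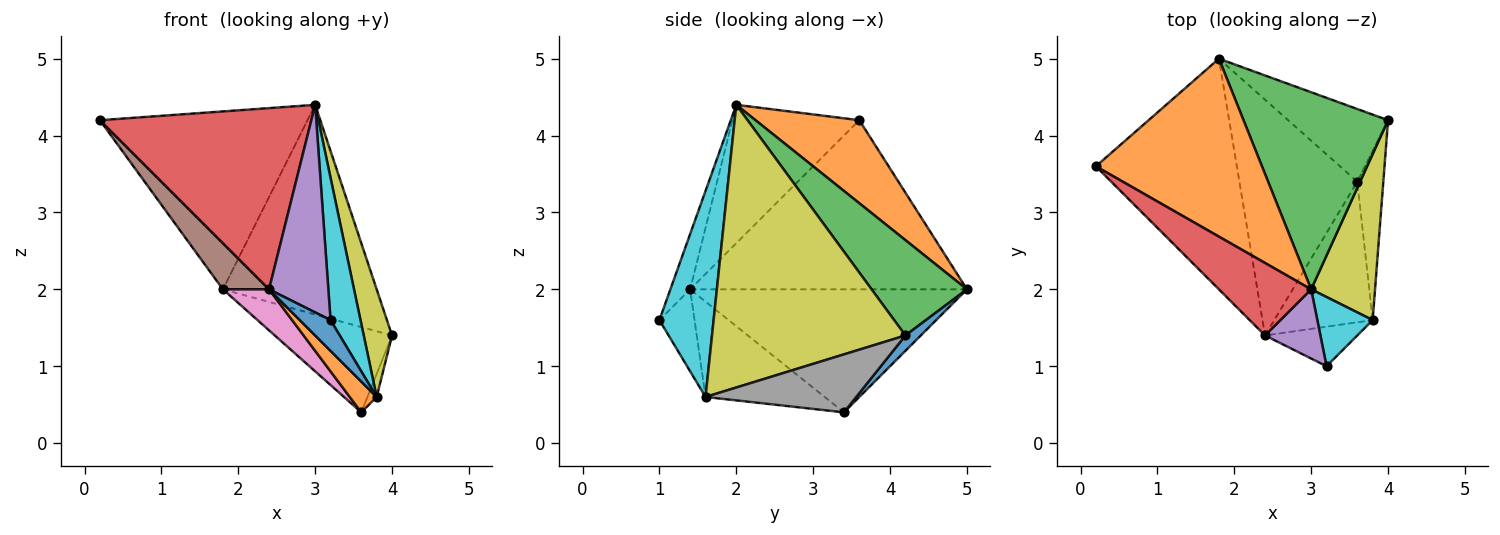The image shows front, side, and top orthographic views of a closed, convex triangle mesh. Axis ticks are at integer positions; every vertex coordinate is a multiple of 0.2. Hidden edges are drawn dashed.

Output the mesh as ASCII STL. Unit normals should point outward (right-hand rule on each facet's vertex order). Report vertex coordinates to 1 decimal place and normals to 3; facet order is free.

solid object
 facet normal 0.099 0.757 -0.646
  outer loop
   vertex 1.8 5.0 2.0
   vertex 4.0 4.2 1.4
   vertex 3.6 3.4 0.4
  endloop
 endfacet
 facet normal 0.333 0.667 0.667
  outer loop
   vertex 1.8 5.0 2.0
   vertex 0.2 3.6 4.2
   vertex 3.0 2.0 4.4
  endloop
 endfacet
 facet normal 0.412 0.664 0.624
  outer loop
   vertex 1.8 5.0 2.0
   vertex 3.0 2.0 4.4
   vertex 4.0 4.2 1.4
  endloop
 endfacet
 facet normal -0.487 -0.811 0.324
  outer loop
   vertex 2.4 1.4 2.0
   vertex 3.0 2.0 4.4
   vertex 0.2 3.6 4.2
  endloop
 endfacet
 facet normal -0.302 -0.905 0.302
  outer loop
   vertex 2.4 1.4 2.0
   vertex 3.2 1.0 1.6
   vertex 3.0 2.0 4.4
  endloop
 endfacet
 facet normal -0.762 -0.127 -0.635
  outer loop
   vertex 2.4 1.4 2.0
   vertex 0.2 3.6 4.2
   vertex 1.8 5.0 2.0
  endloop
 endfacet
 facet normal -0.717 -0.119 -0.687
  outer loop
   vertex 2.4 1.4 2.0
   vertex 1.8 5.0 2.0
   vertex 3.6 3.4 0.4
  endloop
 endfacet
 facet normal 0.911 0.056 -0.409
  outer loop
   vertex 3.8 1.6 0.6
   vertex 3.6 3.4 0.4
   vertex 4.0 4.2 1.4
  endloop
 endfacet
 facet normal 0.966 -0.141 0.218
  outer loop
   vertex 3.8 1.6 0.6
   vertex 4.0 4.2 1.4
   vertex 3.0 2.0 4.4
  endloop
 endfacet
 facet normal 0.852 -0.471 0.229
  outer loop
   vertex 3.8 1.6 0.6
   vertex 3.0 2.0 4.4
   vertex 3.2 1.0 1.6
  endloop
 endfacet
 facet normal -0.574 -0.503 -0.646
  outer loop
   vertex 3.8 1.6 0.6
   vertex 3.2 1.0 1.6
   vertex 2.4 1.4 2.0
  endloop
 endfacet
 facet normal -0.687 -0.155 -0.710
  outer loop
   vertex 3.8 1.6 0.6
   vertex 2.4 1.4 2.0
   vertex 3.6 3.4 0.4
  endloop
 endfacet
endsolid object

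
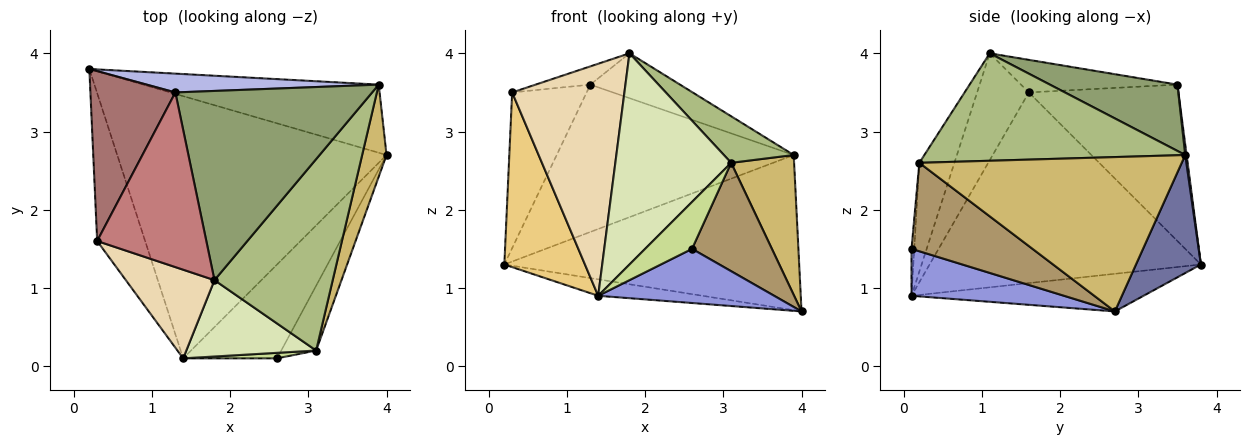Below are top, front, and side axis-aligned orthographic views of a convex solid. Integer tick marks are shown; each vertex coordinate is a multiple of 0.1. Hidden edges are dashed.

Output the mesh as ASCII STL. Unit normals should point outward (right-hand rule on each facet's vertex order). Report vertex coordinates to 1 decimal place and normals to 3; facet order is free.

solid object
 facet normal 0.198 0.898 -0.394
  outer loop
   vertex 3.9 3.6 2.7
   vertex 4.0 2.7 0.7
   vertex 0.2 3.8 1.3
  endloop
 endfacet
 facet normal -0.138 0.062 -0.988
  outer loop
   vertex 1.4 0.1 0.9
   vertex 0.2 3.8 1.3
   vertex 4.0 2.7 0.7
  endloop
 endfacet
 facet normal 0.397 -0.459 -0.795
  outer loop
   vertex 1.4 0.1 0.9
   vertex 4.0 2.7 0.7
   vertex 2.6 0.1 1.5
  endloop
 endfacet
 facet normal 0.006 0.992 0.127
  outer loop
   vertex 1.3 3.5 3.6
   vertex 3.9 3.6 2.7
   vertex 0.2 3.8 1.3
  endloop
 endfacet
 facet normal 0.312 0.219 0.925
  outer loop
   vertex 1.3 3.5 3.6
   vertex 1.8 1.1 4.0
   vertex 3.9 3.6 2.7
  endloop
 endfacet
 facet normal 0.662 -0.177 0.728
  outer loop
   vertex 3.1 0.2 2.6
   vertex 3.9 3.6 2.7
   vertex 1.8 1.1 4.0
  endloop
 endfacet
 facet normal -0.058 -0.991 0.117
  outer loop
   vertex 3.1 0.2 2.6
   vertex 1.4 0.1 0.9
   vertex 2.6 0.1 1.5
  endloop
 endfacet
 facet normal -0.274 -0.904 0.327
  outer loop
   vertex 3.1 0.2 2.6
   vertex 1.8 1.1 4.0
   vertex 1.4 0.1 0.9
  endloop
 endfacet
 facet normal 0.793 -0.523 -0.313
  outer loop
   vertex 3.1 0.2 2.6
   vertex 2.6 0.1 1.5
   vertex 4.0 2.7 0.7
  endloop
 endfacet
 facet normal 0.961 -0.231 0.152
  outer loop
   vertex 3.1 0.2 2.6
   vertex 4.0 2.7 0.7
   vertex 3.9 3.6 2.7
  endloop
 endfacet
 facet normal -0.932 -0.277 -0.235
  outer loop
   vertex 0.3 1.6 3.5
   vertex 0.2 3.8 1.3
   vertex 1.4 0.1 0.9
  endloop
 endfacet
 facet normal -0.395 -0.858 0.328
  outer loop
   vertex 0.3 1.6 3.5
   vertex 1.4 0.1 0.9
   vertex 1.8 1.1 4.0
  endloop
 endfacet
 facet normal -0.805 0.401 0.437
  outer loop
   vertex 0.3 1.6 3.5
   vertex 1.3 3.5 3.6
   vertex 0.2 3.8 1.3
  endloop
 endfacet
 facet normal -0.285 0.100 0.953
  outer loop
   vertex 0.3 1.6 3.5
   vertex 1.8 1.1 4.0
   vertex 1.3 3.5 3.6
  endloop
 endfacet
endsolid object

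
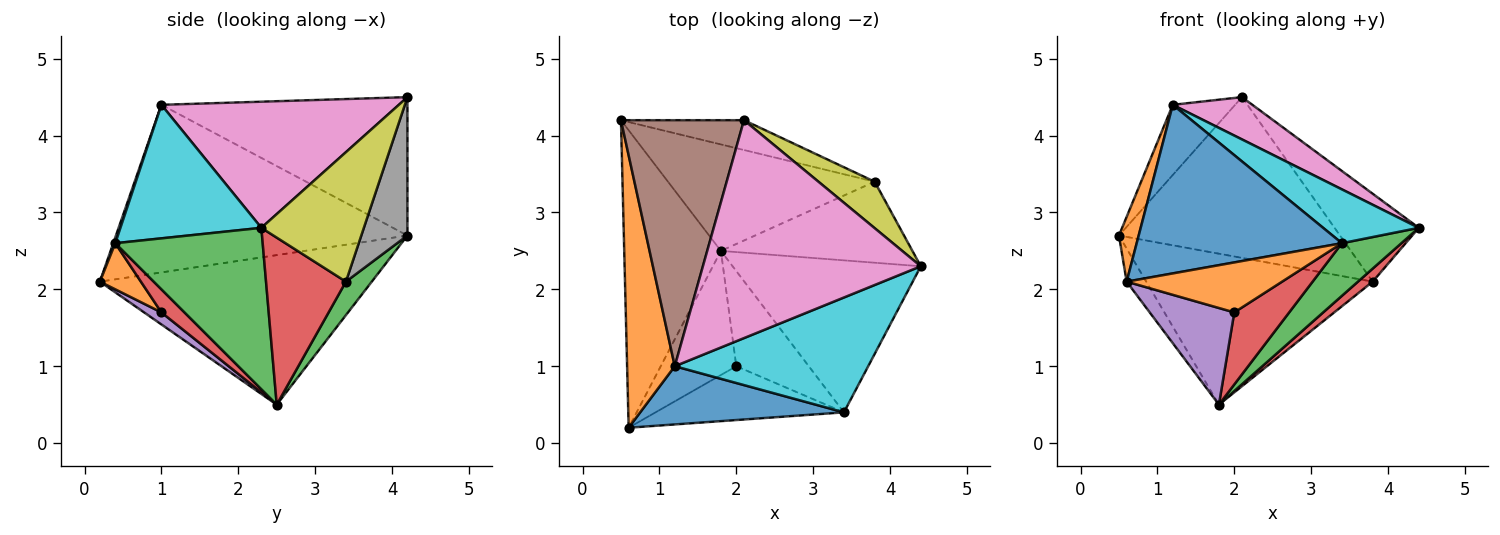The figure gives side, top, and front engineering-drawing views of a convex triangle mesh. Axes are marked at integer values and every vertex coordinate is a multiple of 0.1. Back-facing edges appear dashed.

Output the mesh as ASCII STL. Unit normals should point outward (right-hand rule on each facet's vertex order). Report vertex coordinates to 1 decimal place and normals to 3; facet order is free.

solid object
 facet normal -0.838 0.060 -0.542
  outer loop
   vertex 1.8 2.5 0.5
   vertex 0.6 0.2 2.1
   vertex 0.5 4.2 2.7
  endloop
 endfacet
 facet normal -0.960 -0.065 0.273
  outer loop
   vertex 1.2 1.0 4.4
   vertex 0.5 4.2 2.7
   vertex 0.6 0.2 2.1
  endloop
 endfacet
 facet normal 0.093 0.814 -0.574
  outer loop
   vertex 3.8 3.4 2.1
   vertex 1.8 2.5 0.5
   vertex 0.5 4.2 2.7
  endloop
 endfacet
 facet normal 0.653 -0.120 -0.748
  outer loop
   vertex 3.8 3.4 2.1
   vertex 4.4 2.3 2.8
   vertex 1.8 2.5 0.5
  endloop
 endfacet
 facet normal 0.125 -0.610 -0.783
  outer loop
   vertex 2.0 1.0 1.7
   vertex 0.6 0.2 2.1
   vertex 1.8 2.5 0.5
  endloop
 endfacet
 facet normal -0.734 0.186 0.653
  outer loop
   vertex 2.1 4.2 4.5
   vertex 0.5 4.2 2.7
   vertex 1.2 1.0 4.4
  endloop
 endfacet
 facet normal 0.494 -0.166 0.854
  outer loop
   vertex 2.1 4.2 4.5
   vertex 1.2 1.0 4.4
   vertex 4.4 2.3 2.8
  endloop
 endfacet
 facet normal 0.201 0.963 -0.179
  outer loop
   vertex 2.1 4.2 4.5
   vertex 3.8 3.4 2.1
   vertex 0.5 4.2 2.7
  endloop
 endfacet
 facet normal 0.732 0.602 0.318
  outer loop
   vertex 2.1 4.2 4.5
   vertex 4.4 2.3 2.8
   vertex 3.8 3.4 2.1
  endloop
 endfacet
 facet normal 0.530 -0.360 0.768
  outer loop
   vertex 3.4 0.4 2.6
   vertex 4.4 2.3 2.8
   vertex 1.2 1.0 4.4
  endloop
 endfacet
 facet normal 0.009 -0.945 0.326
  outer loop
   vertex 3.4 0.4 2.6
   vertex 1.2 1.0 4.4
   vertex 0.6 0.2 2.1
  endloop
 endfacet
 facet normal 0.177 -0.670 -0.721
  outer loop
   vertex 3.4 0.4 2.6
   vertex 0.6 0.2 2.1
   vertex 2.0 1.0 1.7
  endloop
 endfacet
 facet normal 0.630 -0.254 -0.734
  outer loop
   vertex 3.4 0.4 2.6
   vertex 1.8 2.5 0.5
   vertex 4.4 2.3 2.8
  endloop
 endfacet
 facet normal 0.246 -0.585 -0.773
  outer loop
   vertex 3.4 0.4 2.6
   vertex 2.0 1.0 1.7
   vertex 1.8 2.5 0.5
  endloop
 endfacet
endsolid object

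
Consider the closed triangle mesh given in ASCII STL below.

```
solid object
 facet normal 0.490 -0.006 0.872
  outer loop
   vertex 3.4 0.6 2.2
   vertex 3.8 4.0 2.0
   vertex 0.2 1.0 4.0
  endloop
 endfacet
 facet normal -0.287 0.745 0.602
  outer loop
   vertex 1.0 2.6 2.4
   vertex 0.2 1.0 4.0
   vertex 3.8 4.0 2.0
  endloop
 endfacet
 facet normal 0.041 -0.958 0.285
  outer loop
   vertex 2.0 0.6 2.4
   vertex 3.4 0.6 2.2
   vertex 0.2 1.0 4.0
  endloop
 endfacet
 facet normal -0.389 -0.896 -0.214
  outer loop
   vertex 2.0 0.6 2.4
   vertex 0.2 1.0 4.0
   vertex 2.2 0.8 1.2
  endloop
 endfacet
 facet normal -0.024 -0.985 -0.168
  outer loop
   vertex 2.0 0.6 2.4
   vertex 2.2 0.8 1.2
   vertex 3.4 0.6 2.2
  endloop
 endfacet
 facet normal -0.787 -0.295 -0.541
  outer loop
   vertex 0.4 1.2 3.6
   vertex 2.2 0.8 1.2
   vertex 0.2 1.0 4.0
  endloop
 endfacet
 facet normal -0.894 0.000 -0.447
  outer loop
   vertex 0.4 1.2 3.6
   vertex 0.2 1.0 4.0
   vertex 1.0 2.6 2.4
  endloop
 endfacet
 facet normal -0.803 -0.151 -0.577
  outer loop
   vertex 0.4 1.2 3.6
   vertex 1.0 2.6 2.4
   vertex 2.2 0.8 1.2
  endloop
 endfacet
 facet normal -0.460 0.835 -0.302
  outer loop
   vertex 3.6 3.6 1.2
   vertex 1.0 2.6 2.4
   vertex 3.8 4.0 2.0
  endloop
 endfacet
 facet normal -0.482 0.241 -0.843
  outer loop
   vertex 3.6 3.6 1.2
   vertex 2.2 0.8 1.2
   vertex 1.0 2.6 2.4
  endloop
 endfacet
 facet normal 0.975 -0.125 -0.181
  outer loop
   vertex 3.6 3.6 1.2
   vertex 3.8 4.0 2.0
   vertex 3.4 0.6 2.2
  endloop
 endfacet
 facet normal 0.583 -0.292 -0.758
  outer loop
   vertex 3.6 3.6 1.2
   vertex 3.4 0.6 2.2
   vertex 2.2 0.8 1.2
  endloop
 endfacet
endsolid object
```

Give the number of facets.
12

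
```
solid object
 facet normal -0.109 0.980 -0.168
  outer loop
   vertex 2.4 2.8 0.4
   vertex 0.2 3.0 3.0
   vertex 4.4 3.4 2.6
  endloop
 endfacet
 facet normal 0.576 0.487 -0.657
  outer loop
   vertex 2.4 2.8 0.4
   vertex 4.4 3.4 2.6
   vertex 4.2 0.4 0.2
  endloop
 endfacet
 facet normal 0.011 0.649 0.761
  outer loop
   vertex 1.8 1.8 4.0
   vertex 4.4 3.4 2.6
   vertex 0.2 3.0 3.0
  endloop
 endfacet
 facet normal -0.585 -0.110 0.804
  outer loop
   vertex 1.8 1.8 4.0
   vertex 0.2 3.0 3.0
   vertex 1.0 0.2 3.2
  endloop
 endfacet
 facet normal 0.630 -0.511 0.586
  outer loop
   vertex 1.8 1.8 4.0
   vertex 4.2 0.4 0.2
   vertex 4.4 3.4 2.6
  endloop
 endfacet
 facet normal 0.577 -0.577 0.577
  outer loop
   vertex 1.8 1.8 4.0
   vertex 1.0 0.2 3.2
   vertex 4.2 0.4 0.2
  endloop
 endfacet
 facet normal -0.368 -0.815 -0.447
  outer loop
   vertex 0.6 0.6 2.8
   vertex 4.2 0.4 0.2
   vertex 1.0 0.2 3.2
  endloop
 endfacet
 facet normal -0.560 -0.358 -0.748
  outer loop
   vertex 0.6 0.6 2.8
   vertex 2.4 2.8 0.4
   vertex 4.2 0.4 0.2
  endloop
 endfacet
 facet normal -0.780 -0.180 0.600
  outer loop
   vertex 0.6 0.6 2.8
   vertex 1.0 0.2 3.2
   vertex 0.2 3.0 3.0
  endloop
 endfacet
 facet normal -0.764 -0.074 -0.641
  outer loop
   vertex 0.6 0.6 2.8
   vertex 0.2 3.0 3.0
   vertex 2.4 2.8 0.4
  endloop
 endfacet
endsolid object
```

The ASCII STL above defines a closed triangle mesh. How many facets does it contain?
10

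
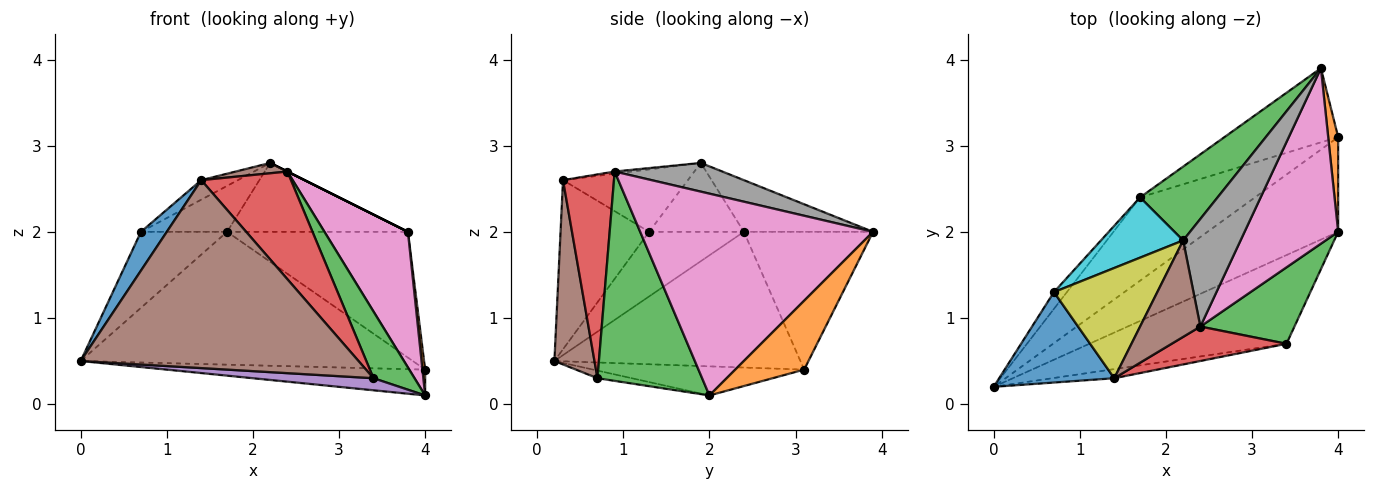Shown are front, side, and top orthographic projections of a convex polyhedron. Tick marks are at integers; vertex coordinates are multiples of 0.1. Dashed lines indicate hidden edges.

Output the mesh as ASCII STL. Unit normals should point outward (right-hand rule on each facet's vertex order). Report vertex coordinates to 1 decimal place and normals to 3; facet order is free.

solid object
 facet normal -0.210 0.257 -0.943
  outer loop
   vertex 4.0 3.1 0.4
   vertex 4.0 2.0 0.1
   vertex 0.0 0.2 0.5
  endloop
 endfacet
 facet normal 0.989 -0.039 0.143
  outer loop
   vertex 4.0 3.1 0.4
   vertex 3.8 3.9 2.0
   vertex 4.0 2.0 0.1
  endloop
 endfacet
 facet normal -0.438 0.613 0.657
  outer loop
   vertex 1.7 2.4 2.0
   vertex 2.2 1.9 2.8
   vertex 3.8 3.9 2.0
  endloop
 endfacet
 facet normal -0.532 0.718 -0.450
  outer loop
   vertex 1.7 2.4 2.0
   vertex 4.0 3.1 0.4
   vertex 0.0 0.2 0.5
  endloop
 endfacet
 facet normal -0.524 0.734 -0.432
  outer loop
   vertex 1.7 2.4 2.0
   vertex 3.8 3.9 2.0
   vertex 4.0 3.1 0.4
  endloop
 endfacet
 facet normal -0.035 -0.106 0.994
  outer loop
   vertex 2.4 0.9 2.7
   vertex 2.2 1.9 2.8
   vertex 1.4 0.3 2.6
  endloop
 endfacet
 facet normal 0.863 -0.309 0.400
  outer loop
   vertex 2.4 0.9 2.7
   vertex 4.0 2.0 0.1
   vertex 3.8 3.9 2.0
  endloop
 endfacet
 facet normal 0.447 0.000 0.894
  outer loop
   vertex 2.4 0.9 2.7
   vertex 3.8 3.9 2.0
   vertex 2.2 1.9 2.8
  endloop
 endfacet
 facet normal -0.511 0.150 0.846
  outer loop
   vertex 0.7 1.3 2.0
   vertex 1.4 0.3 2.6
   vertex 2.2 1.9 2.8
  endloop
 endfacet
 facet normal -0.555 0.504 0.662
  outer loop
   vertex 0.7 1.3 2.0
   vertex 2.2 1.9 2.8
   vertex 1.7 2.4 2.0
  endloop
 endfacet
 facet normal -0.804 -0.234 0.547
  outer loop
   vertex 0.7 1.3 2.0
   vertex 0.0 0.2 0.5
   vertex 1.4 0.3 2.6
  endloop
 endfacet
 facet normal -0.732 0.665 -0.146
  outer loop
   vertex 0.7 1.3 2.0
   vertex 1.7 2.4 2.0
   vertex 0.0 0.2 0.5
  endloop
 endfacet
 facet normal 0.859 -0.337 0.386
  outer loop
   vertex 3.4 0.7 0.3
   vertex 4.0 2.0 0.1
   vertex 2.4 0.9 2.7
  endloop
 endfacet
 facet normal 0.476 -0.838 0.268
  outer loop
   vertex 3.4 0.7 0.3
   vertex 2.4 0.9 2.7
   vertex 1.4 0.3 2.6
  endloop
 endfacet
 facet normal -0.038 -0.135 -0.990
  outer loop
   vertex 3.4 0.7 0.3
   vertex 0.0 0.2 0.5
   vertex 4.0 2.0 0.1
  endloop
 endfacet
 facet normal 0.143 -0.989 -0.048
  outer loop
   vertex 3.4 0.7 0.3
   vertex 1.4 0.3 2.6
   vertex 0.0 0.2 0.5
  endloop
 endfacet
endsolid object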